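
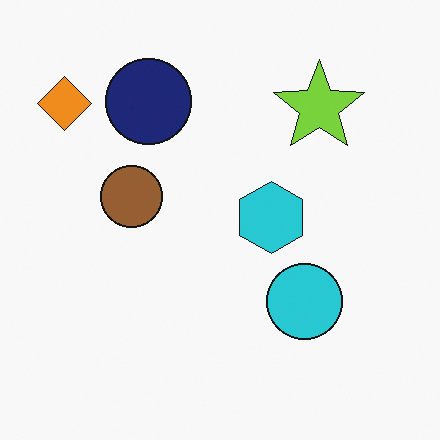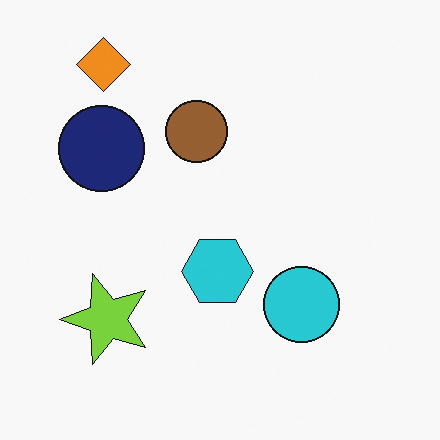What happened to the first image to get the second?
The image was transposed (reflected across the top-left ↔ bottom-right diagonal).

Shapes have swapped their row and column positions — what was in the top-right is now in the bottom-left — a diagonal reflection.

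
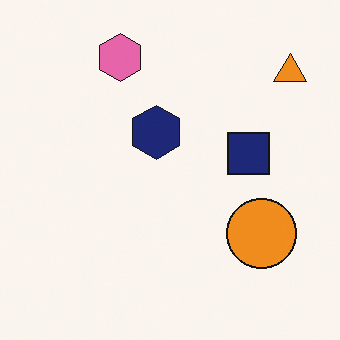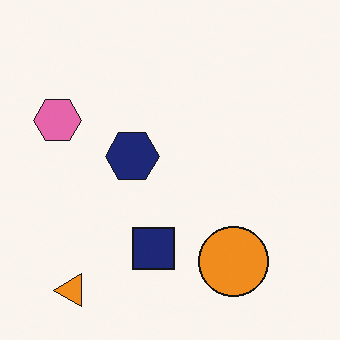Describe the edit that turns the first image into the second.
The image was transposed (reflected across the top-left ↔ bottom-right diagonal).

Shapes have swapped their row and column positions — what was in the top-right is now in the bottom-left — a diagonal reflection.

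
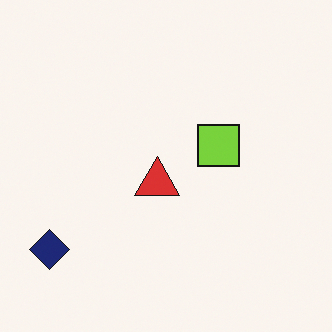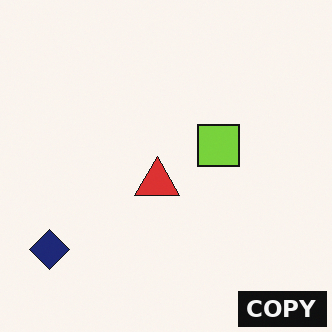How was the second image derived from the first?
It was watermarked with the text "COPY" in the lower-right corner.

A dark label reading "COPY" appears in the lower-right corner.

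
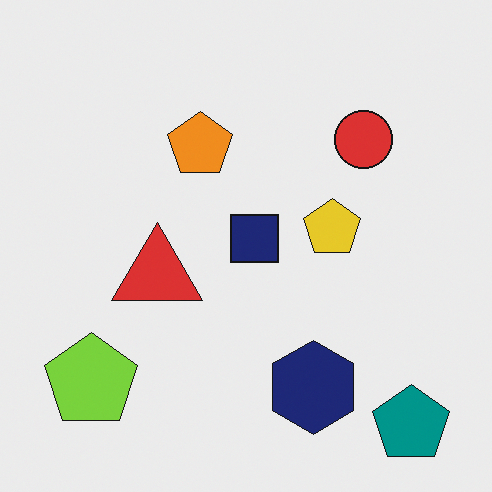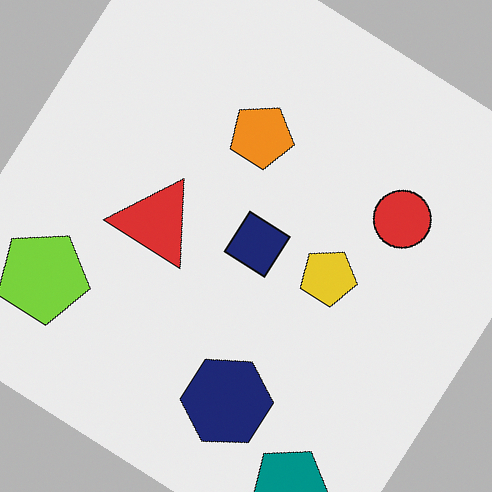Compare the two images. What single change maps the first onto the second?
This is the original image rotated clockwise by a large amount — several tens of degrees.

Every shape is tilted by the same angle and the image corners show triangular fill wedges — a whole-image rotation by a non-right angle.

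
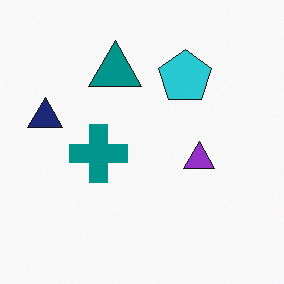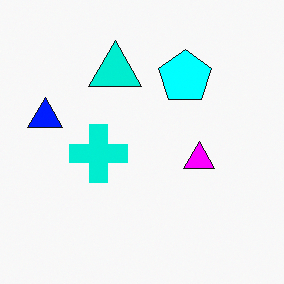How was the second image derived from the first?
The image was made much more vivid (saturation change).

All colors are more vivid — a global saturation change.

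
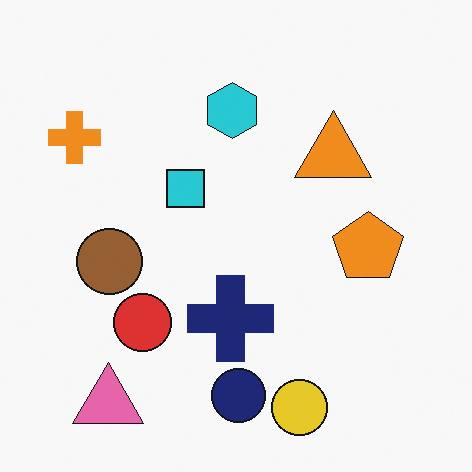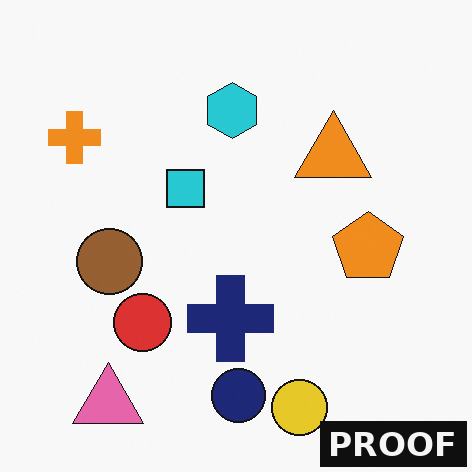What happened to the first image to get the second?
The second image is the first watermarked with the text "PROOF" in the lower-right corner.

A dark label reading "PROOF" appears in the lower-right corner.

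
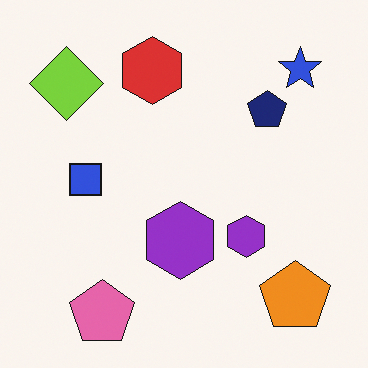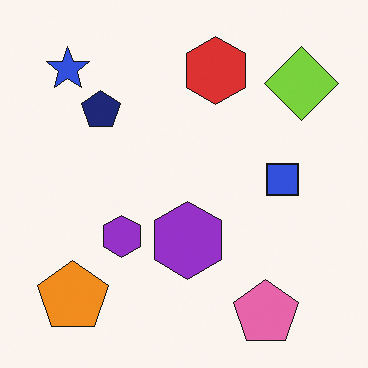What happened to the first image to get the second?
The image was flipped horizontally (left ↔ right).

The lime diamond is in the top-left of the first image and the top-right of the second — shapes on opposite sides of the vertical midline have swapped in a mirror flip.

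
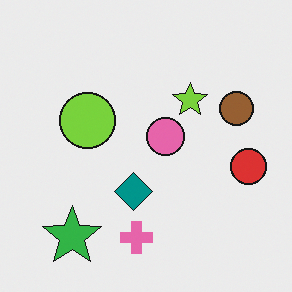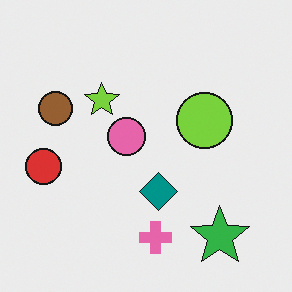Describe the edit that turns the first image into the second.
The transformation is: flipped horizontally (left ↔ right).

The red circle is in the right of the first image and the left of the second — shapes on opposite sides of the vertical midline have swapped in a mirror flip.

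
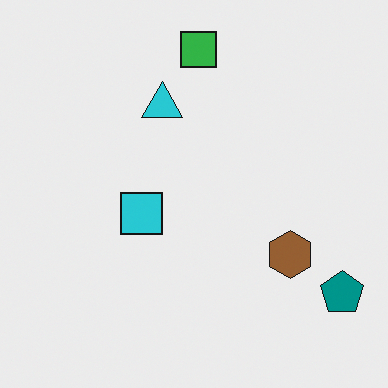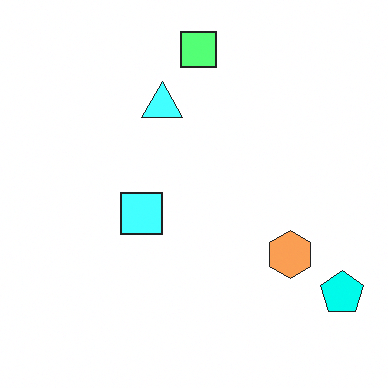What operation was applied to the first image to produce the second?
The second image is the first brightened a lot.

Every pixel — background and shapes alike — is uniformly brightened.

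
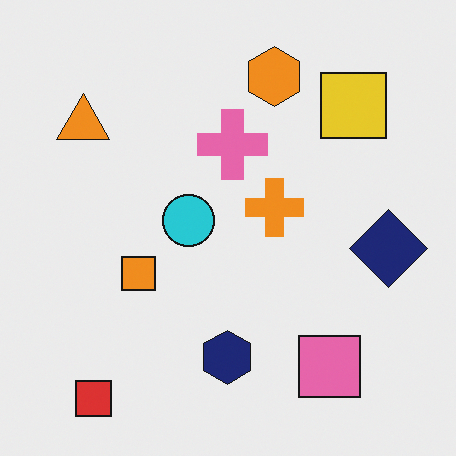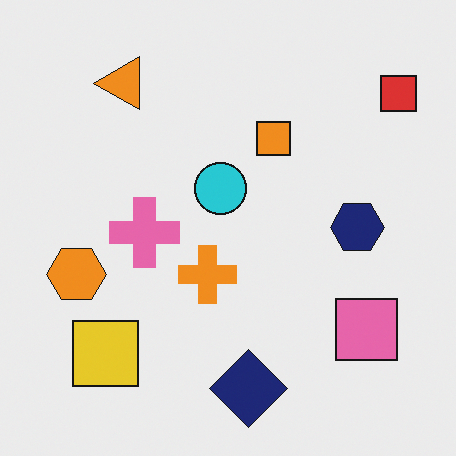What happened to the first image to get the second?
The image was transposed (reflected across the top-left ↔ bottom-right diagonal).

Shapes have swapped their row and column positions — what was in the top-right is now in the bottom-left — a diagonal reflection.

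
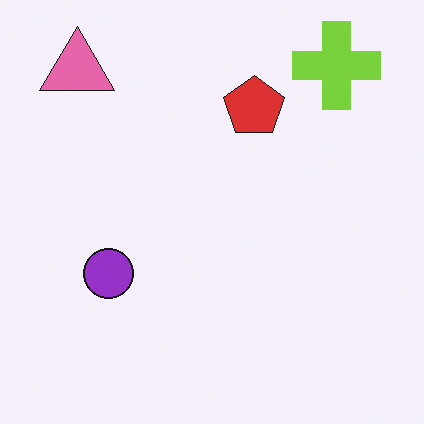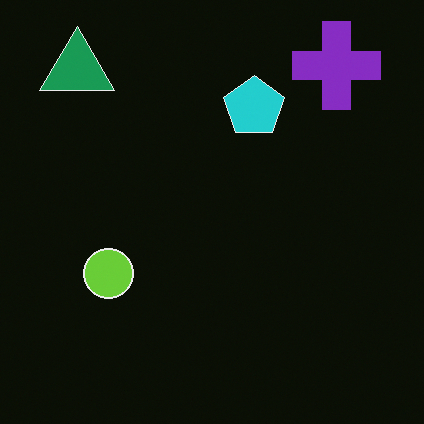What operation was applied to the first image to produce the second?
The transformation is: color-inverted (negative).

The light background has become dark and every shape's color is its complement — a photographic negative.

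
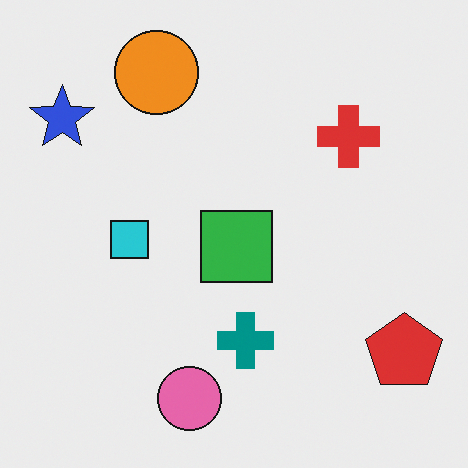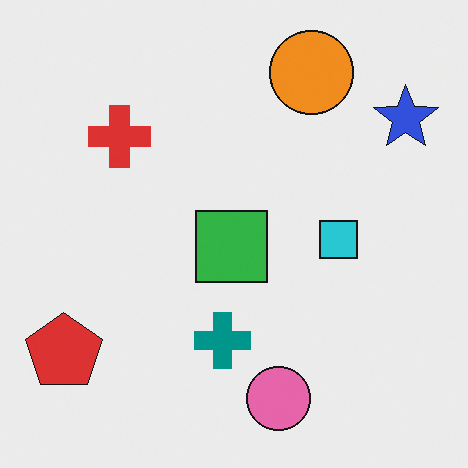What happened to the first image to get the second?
Flipped horizontally (left ↔ right).

The blue star is in the top-left of the first image and the top-right of the second — shapes on opposite sides of the vertical midline have swapped in a mirror flip.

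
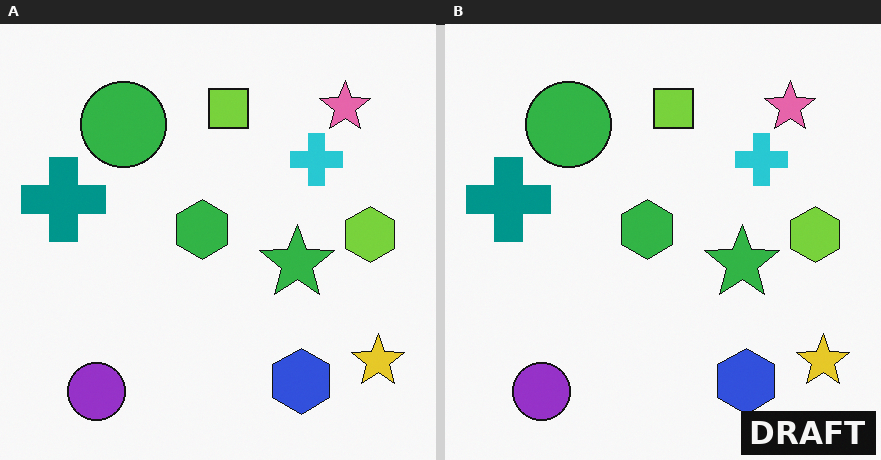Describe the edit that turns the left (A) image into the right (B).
The transformation is: watermarked with the text "DRAFT" in the lower-right corner.

A dark label reading "DRAFT" appears in the lower-right corner.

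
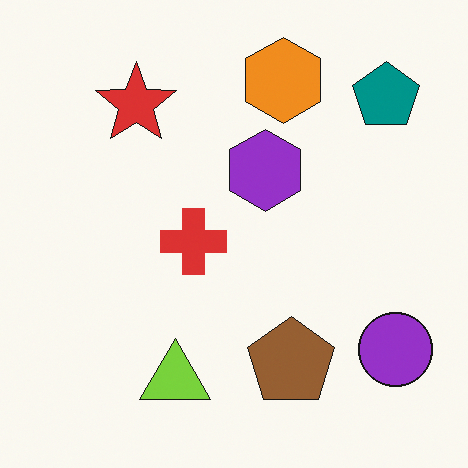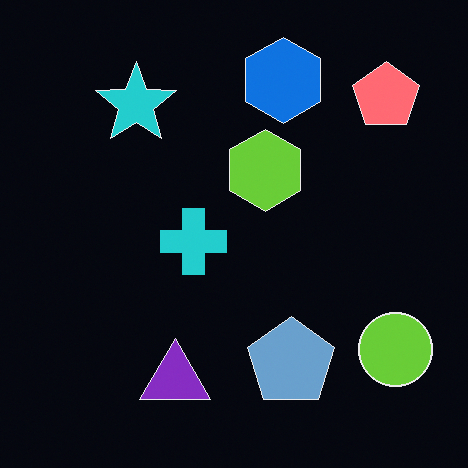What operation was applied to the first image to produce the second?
Color-inverted (negative).

The light background has become dark and every shape's color is its complement — a photographic negative.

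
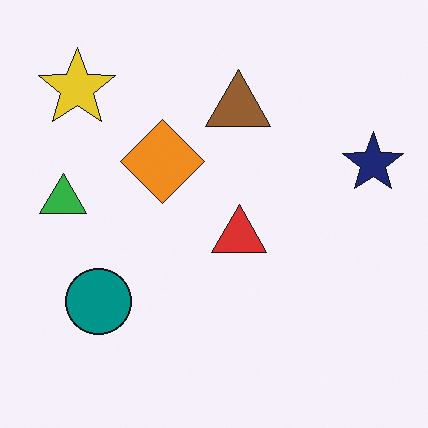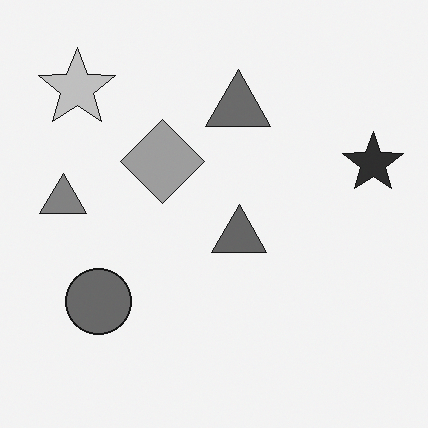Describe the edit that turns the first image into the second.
This is the original image converted to grayscale.

All color is removed — every shape is now a shade of grey.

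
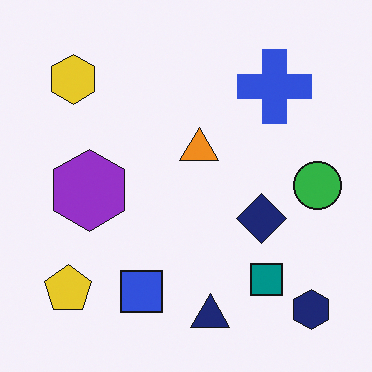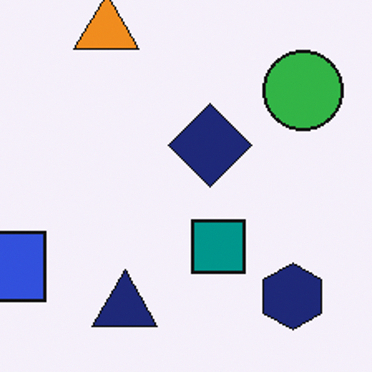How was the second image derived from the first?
Cropped to a noticeably smaller region and rescaled.

The visible shapes are larger and the field of view is narrower; shapes near the original edges may be partly or wholly outside the frame — a crop-and-rescale.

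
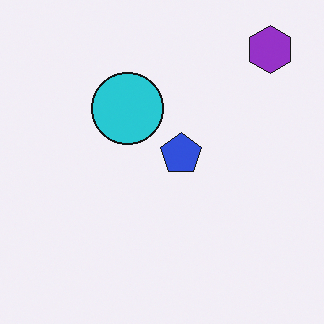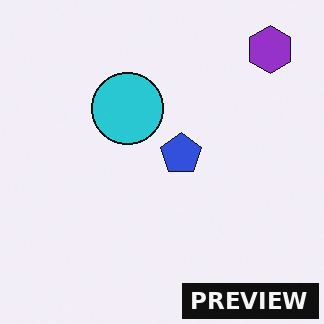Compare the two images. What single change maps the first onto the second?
This is the original image watermarked with the text "PREVIEW" in the lower-right corner.

A dark label reading "PREVIEW" appears in the lower-right corner.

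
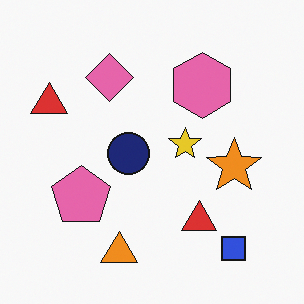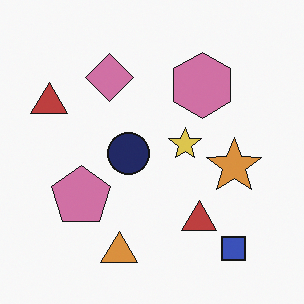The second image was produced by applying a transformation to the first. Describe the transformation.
Slightly desaturated.

All colors are more muted and greyish — a global saturation change.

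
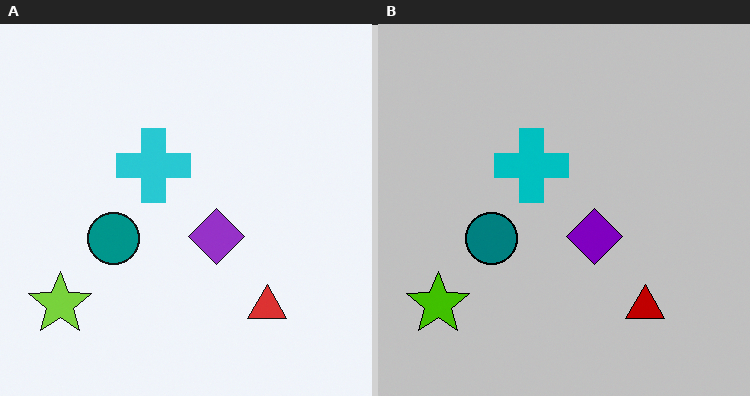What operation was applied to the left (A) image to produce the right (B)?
The transformation is: heavily posterized to just a handful of flat colors.

Each flat color has snapped to a coarser quantized level — most visibly, the near-white background has dropped to a flat grey.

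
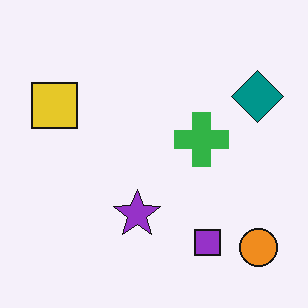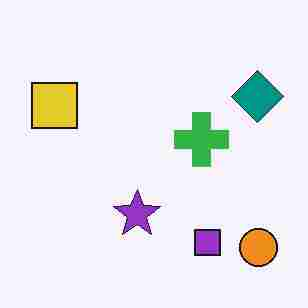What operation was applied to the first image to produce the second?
The image was degraded with heavy JPEG compression.

Blocky 8×8 compression artifacts appear around shape edges and the flat background shows ringing — characteristic JPEG degradation.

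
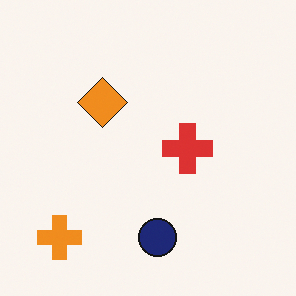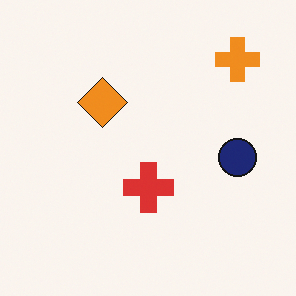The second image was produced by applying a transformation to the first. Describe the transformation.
It was transposed (reflected across the top-left ↔ bottom-right diagonal).

Shapes have swapped their row and column positions — what was in the top-right is now in the bottom-left — a diagonal reflection.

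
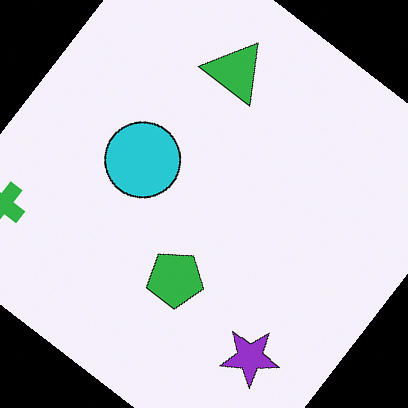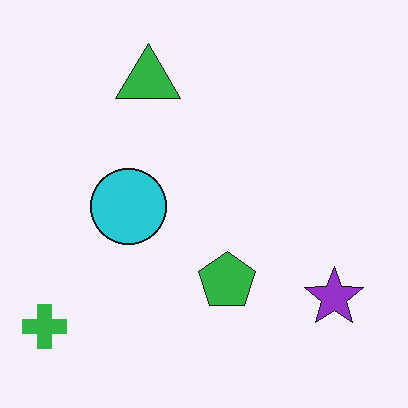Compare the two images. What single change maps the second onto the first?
This is the original image rotated clockwise by a large amount — several tens of degrees.

Every shape is tilted by the same angle and the image corners show triangular fill wedges — a whole-image rotation by a non-right angle.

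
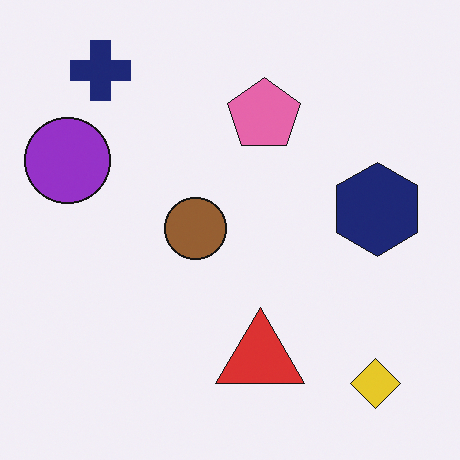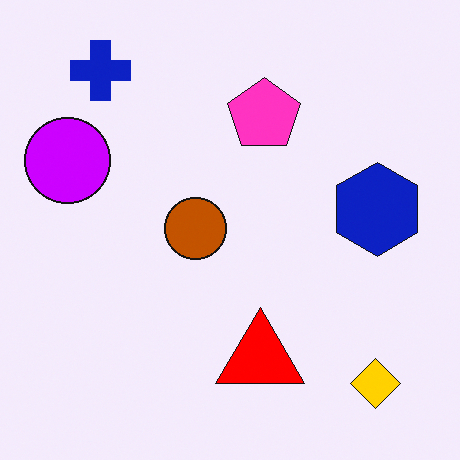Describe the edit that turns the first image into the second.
It was made much more vivid (saturation change).

All colors are more vivid — a global saturation change.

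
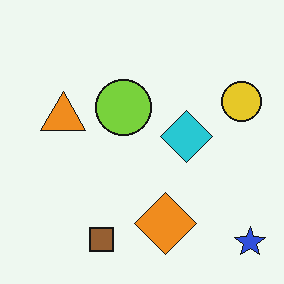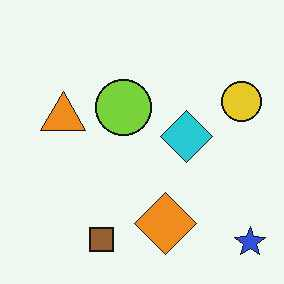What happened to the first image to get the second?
Given moderate JPEG compression.

Blocky 8×8 compression artifacts appear around shape edges and the flat background shows ringing — characteristic JPEG degradation.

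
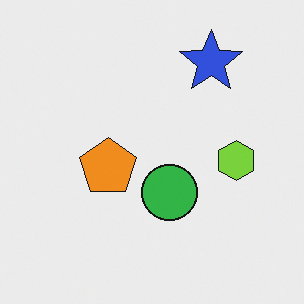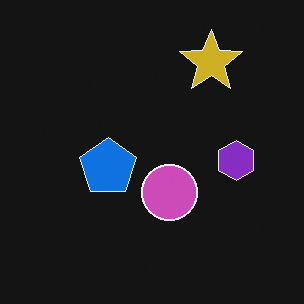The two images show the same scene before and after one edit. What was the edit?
It was color-inverted (negative).

The light background has become dark and every shape's color is its complement — a photographic negative.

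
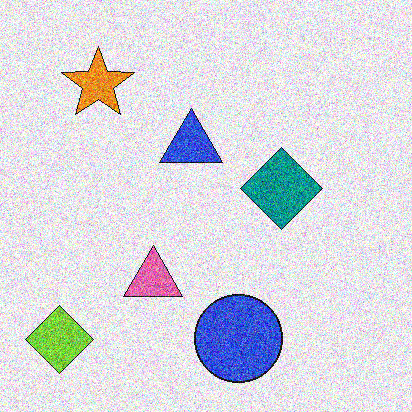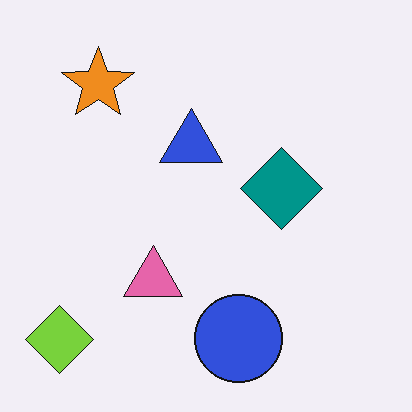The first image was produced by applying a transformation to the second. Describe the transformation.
The image was degraded with heavy additive noise.

Random speckle covers the whole image, including the flat background.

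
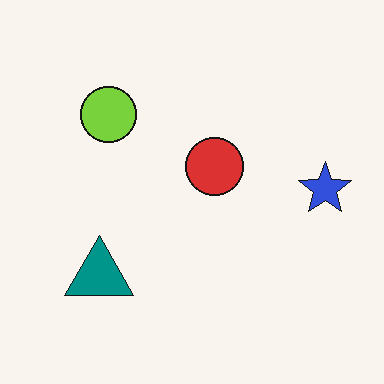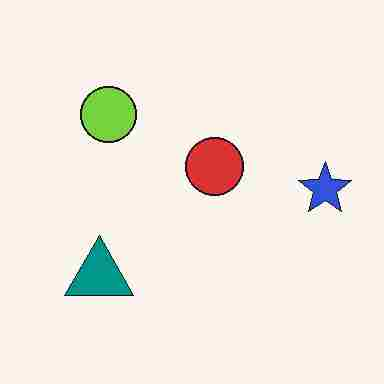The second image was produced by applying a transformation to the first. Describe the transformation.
The second image is the first degraded with heavy JPEG compression.

Blocky 8×8 compression artifacts appear around shape edges and the flat background shows ringing — characteristic JPEG degradation.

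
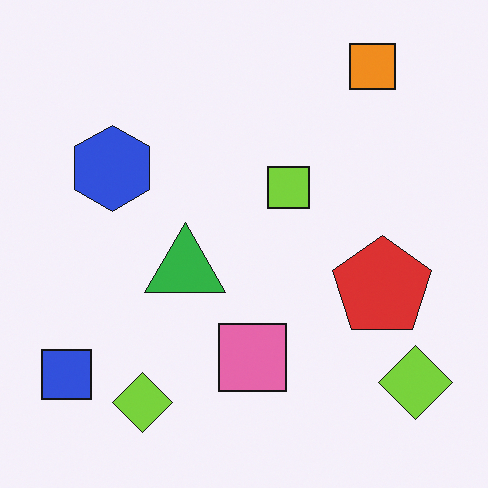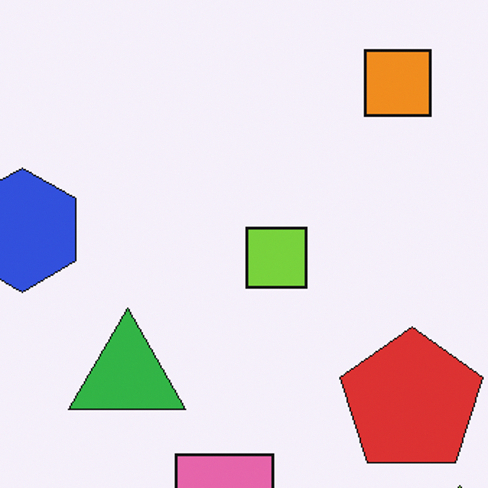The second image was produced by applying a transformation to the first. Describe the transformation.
The image was cropped to a modestly smaller region and rescaled.

The visible shapes are larger and the field of view is narrower; shapes near the original edges may be partly or wholly outside the frame — a crop-and-rescale.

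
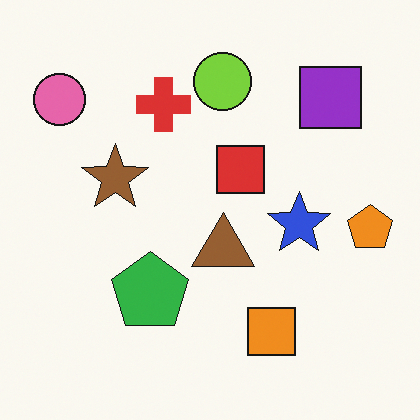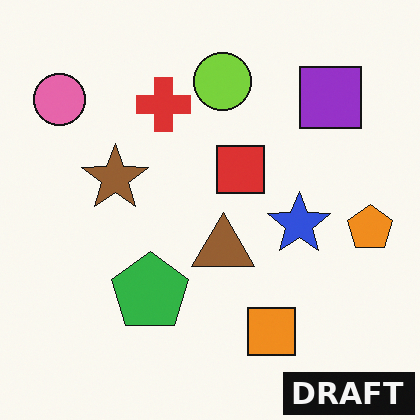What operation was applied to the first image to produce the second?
It was watermarked with the text "DRAFT" in the lower-right corner.

A dark label reading "DRAFT" appears in the lower-right corner.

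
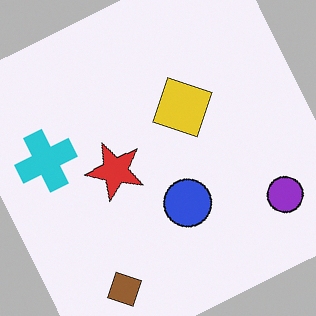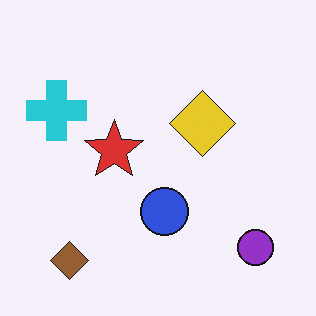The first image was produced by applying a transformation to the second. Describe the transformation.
The first image is the second rotated counter-clockwise by a moderate amount.

Every shape is tilted by the same angle and the image corners show triangular fill wedges — a whole-image rotation by a non-right angle.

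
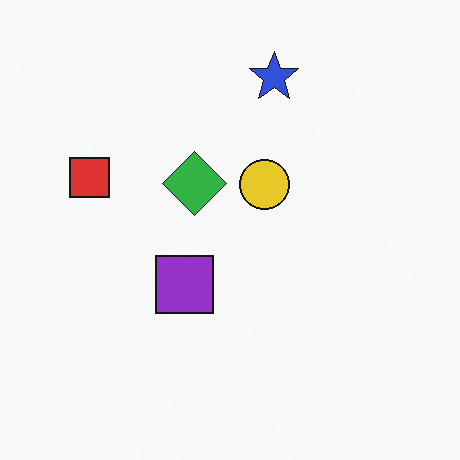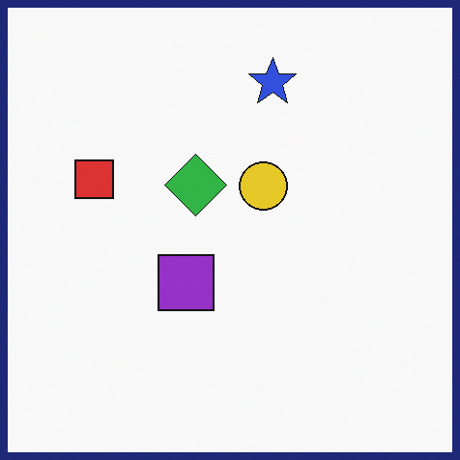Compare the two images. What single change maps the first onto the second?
The transformation is: framed with a navy border.

A solid navy frame runs around the edge of the second image, with the content slightly shrunk inside it.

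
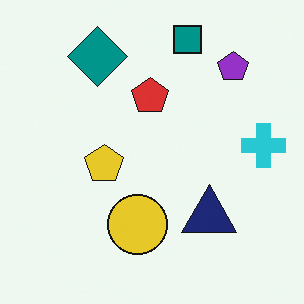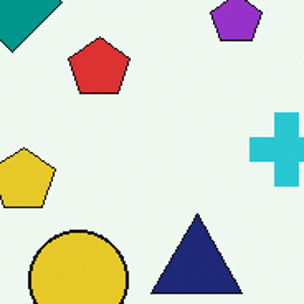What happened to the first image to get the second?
This is the original image cropped to a noticeably smaller region and rescaled.

The visible shapes are larger and the field of view is narrower; shapes near the original edges may be partly or wholly outside the frame — a crop-and-rescale.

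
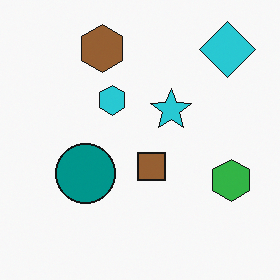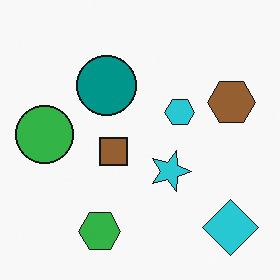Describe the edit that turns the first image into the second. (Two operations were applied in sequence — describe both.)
The transformation is: rotated 90° clockwise, then overlaid with an additional green circle.

The cyan diamond sits in the top-right of the first image and the bottom-right of the second — consistent with a whole-image 90° clockwise rotation. A green circle appears in the second image that is absent from the first.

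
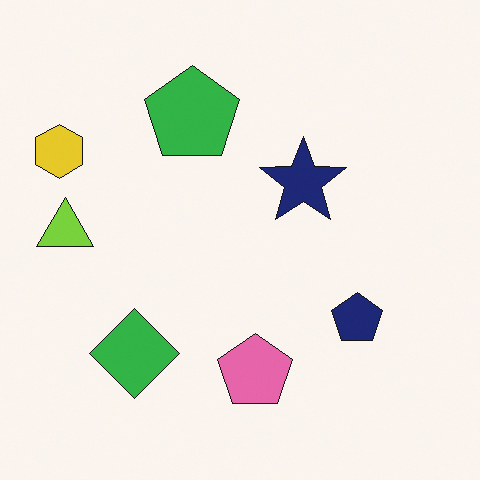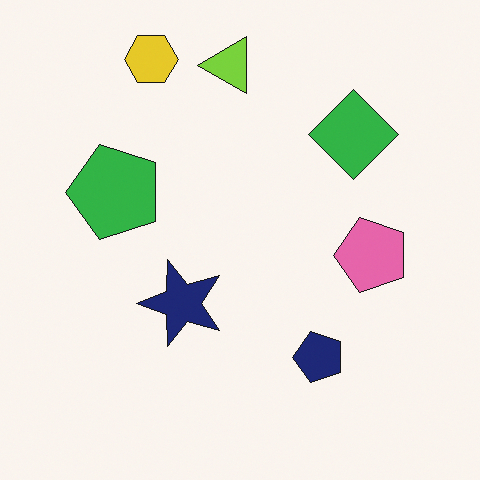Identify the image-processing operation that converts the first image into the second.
The transformation is: transposed (reflected across the top-left ↔ bottom-right diagonal).

Shapes have swapped their row and column positions — what was in the top-right is now in the bottom-left — a diagonal reflection.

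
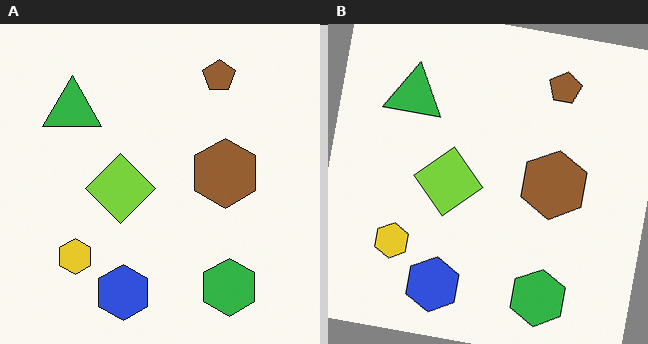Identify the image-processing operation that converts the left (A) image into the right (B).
The image was rotated clockwise by a small amount.

Every shape is tilted by the same angle and the image corners show triangular fill wedges — a whole-image rotation by a non-right angle.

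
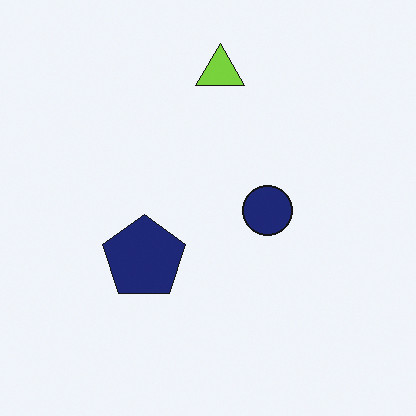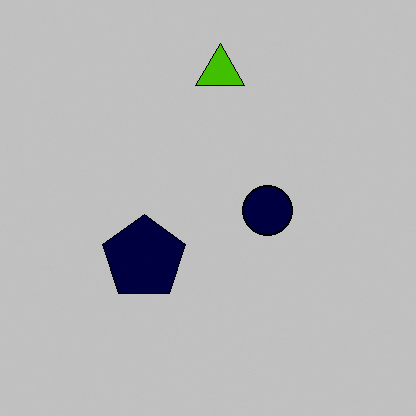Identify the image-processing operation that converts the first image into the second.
It was heavily posterized to just a handful of flat colors.

Each flat color has snapped to a coarser quantized level — most visibly, the near-white background has dropped to a flat grey.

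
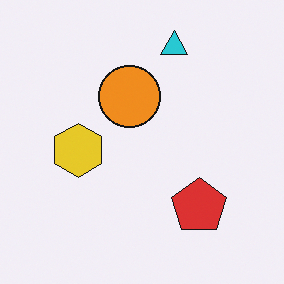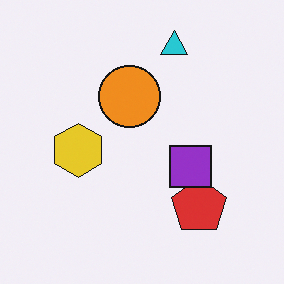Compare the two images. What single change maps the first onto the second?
It was overlaid with an additional purple square.

A purple square appears in the second image that is absent from the first.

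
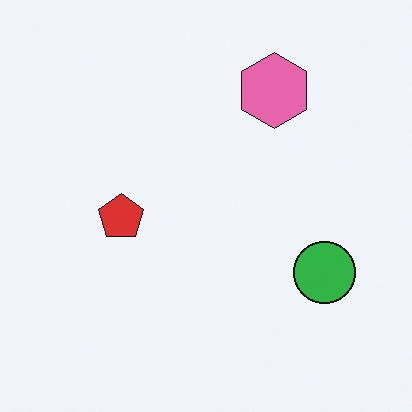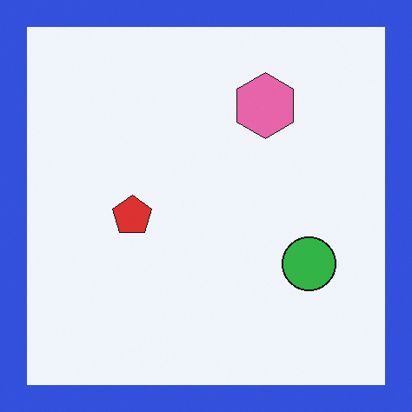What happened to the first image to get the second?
The transformation is: framed with a blue border.

A solid blue frame runs around the edge of the second image, with the content slightly shrunk inside it.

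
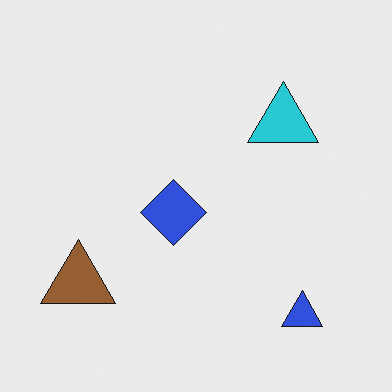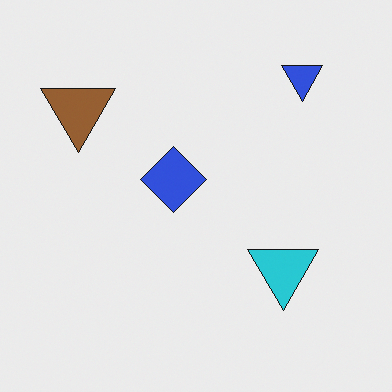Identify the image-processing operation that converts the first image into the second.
Flipped vertically (top ↔ bottom).

The blue triangle is in the bottom-right of the first image and the top-right of the second — shapes on opposite sides of the horizontal midline have swapped in a mirror flip.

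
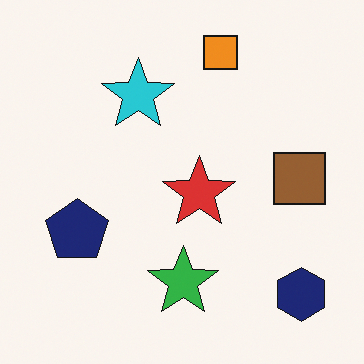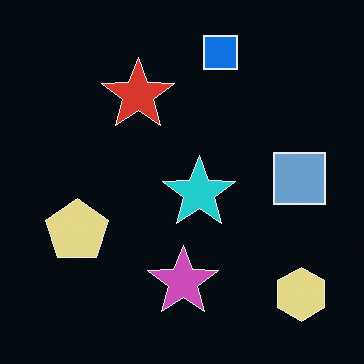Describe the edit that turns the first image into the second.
Color-inverted (negative).

The light background has become dark and every shape's color is its complement — a photographic negative.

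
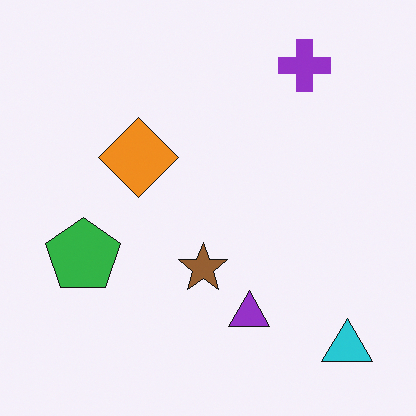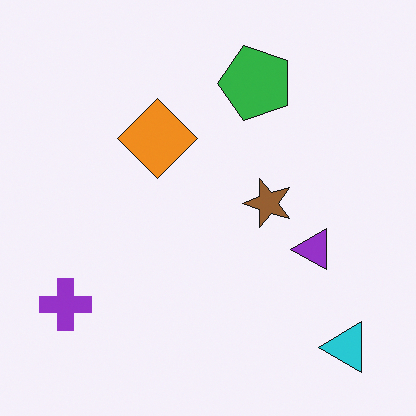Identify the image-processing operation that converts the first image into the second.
Transposed (reflected across the top-left ↔ bottom-right diagonal).

Shapes have swapped their row and column positions — what was in the top-right is now in the bottom-left — a diagonal reflection.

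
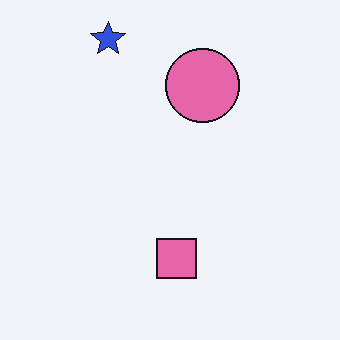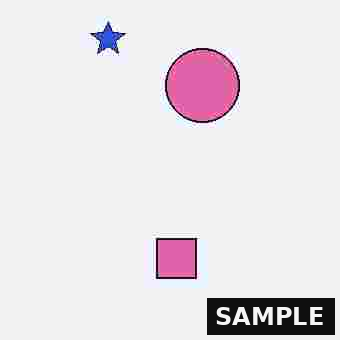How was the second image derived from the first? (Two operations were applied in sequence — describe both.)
The image was degraded with heavy JPEG compression, then watermarked with the text "SAMPLE" in the lower-right corner.

Blocky 8×8 compression artifacts appear around shape edges and the flat background shows ringing — characteristic JPEG degradation. A dark label reading "SAMPLE" appears in the lower-right corner.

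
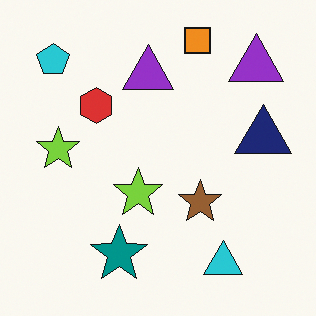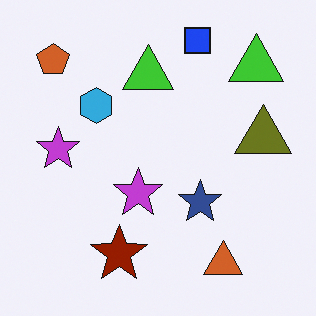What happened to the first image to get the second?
The transformation is: hue-shifted by a large amount.

Every shape's color has rotated by the same amount around the hue wheel — a uniform hue shift.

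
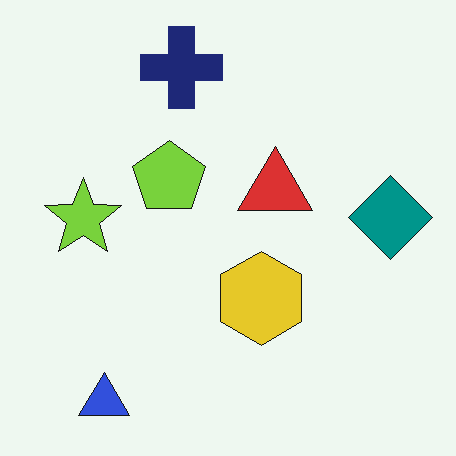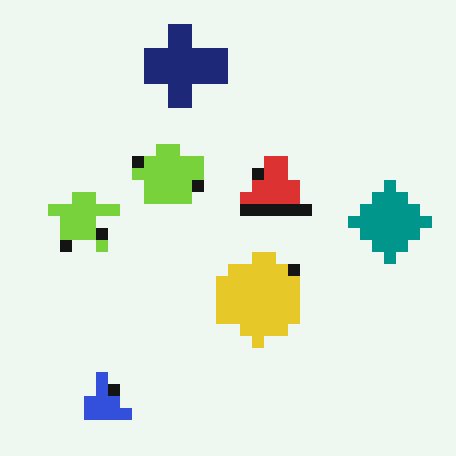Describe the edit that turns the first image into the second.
The second image is the first coarsely pixelated.

Shapes are reduced to large square blocks; fine edges and outlines are lost — a downscale-then-upscale (mosaic) effect.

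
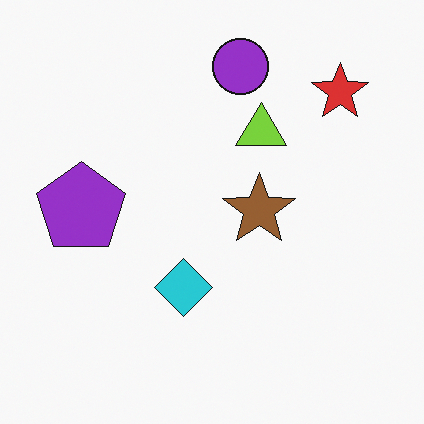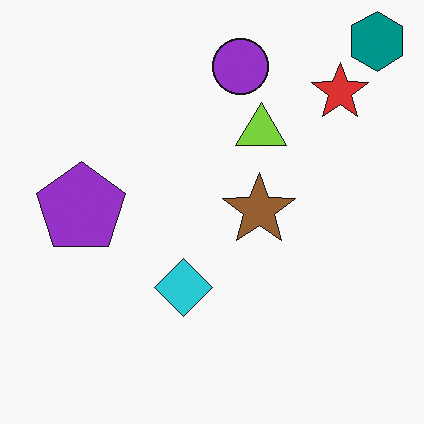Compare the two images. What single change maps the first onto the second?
It was overlaid with an additional teal hexagon.

A teal hexagon appears in the second image that is absent from the first.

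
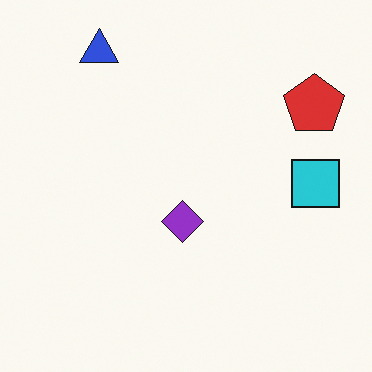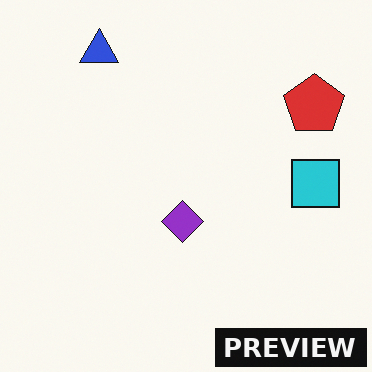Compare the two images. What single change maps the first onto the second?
This is the original image watermarked with the text "PREVIEW" in the lower-right corner.

A dark label reading "PREVIEW" appears in the lower-right corner.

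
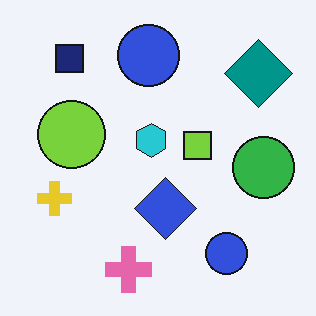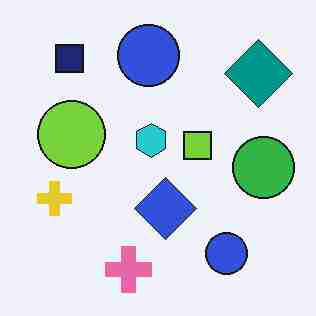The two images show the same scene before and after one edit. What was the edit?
Degraded with heavy JPEG compression.

Blocky 8×8 compression artifacts appear around shape edges and the flat background shows ringing — characteristic JPEG degradation.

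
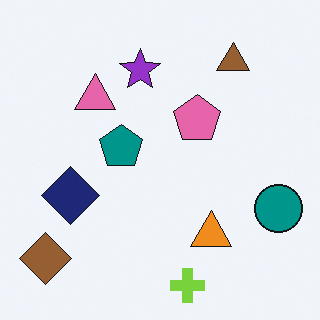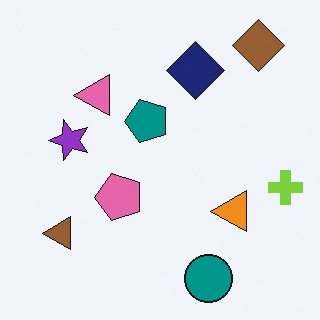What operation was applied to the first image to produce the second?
It was transposed (reflected across the top-left ↔ bottom-right diagonal).

Shapes have swapped their row and column positions — what was in the top-right is now in the bottom-left — a diagonal reflection.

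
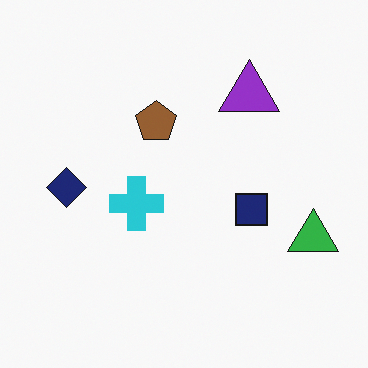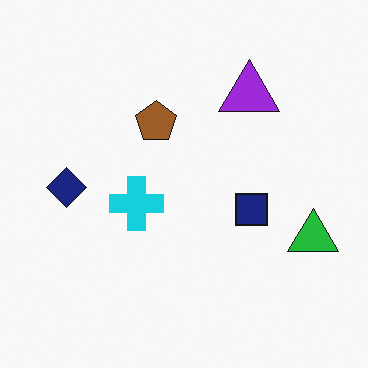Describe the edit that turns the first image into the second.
Slightly oversaturated.

All colors are more vivid — a global saturation change.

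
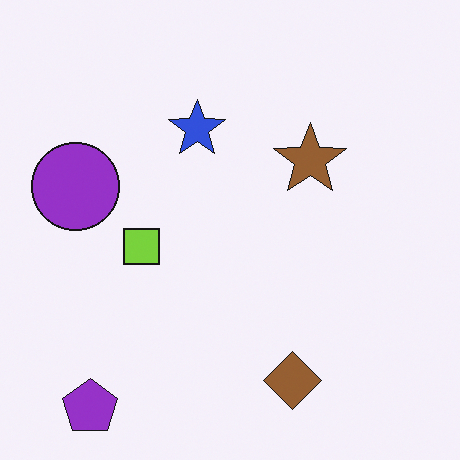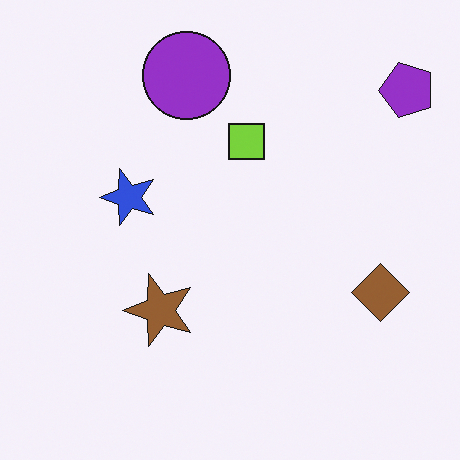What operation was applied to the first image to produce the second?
Transposed (reflected across the top-left ↔ bottom-right diagonal).

Shapes have swapped their row and column positions — what was in the top-right is now in the bottom-left — a diagonal reflection.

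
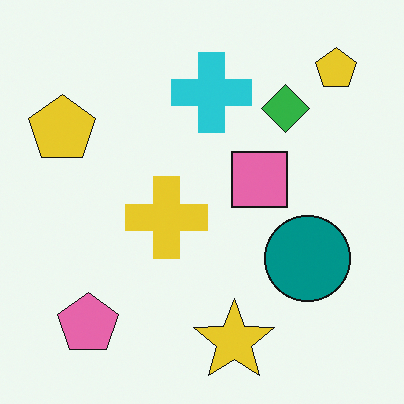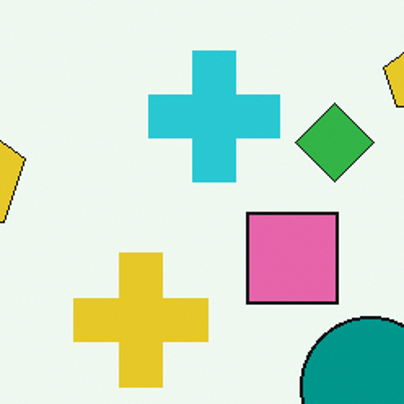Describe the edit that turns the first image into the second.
It was cropped to a noticeably smaller region and rescaled.

The visible shapes are larger and the field of view is narrower; shapes near the original edges may be partly or wholly outside the frame — a crop-and-rescale.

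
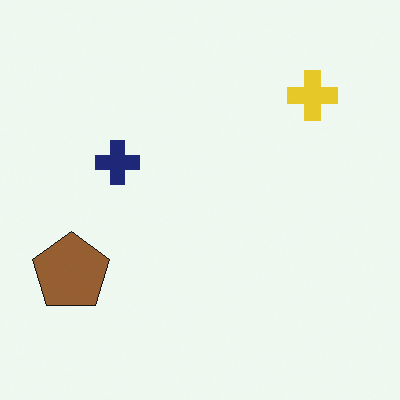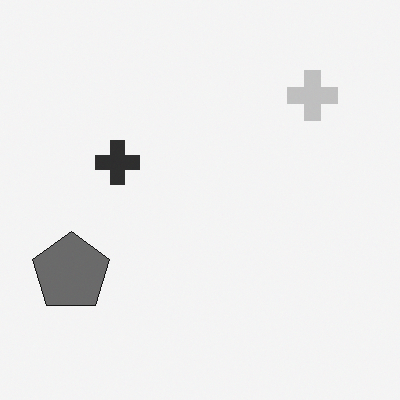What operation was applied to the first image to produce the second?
It was converted to grayscale.

All color is removed — every shape is now a shade of grey.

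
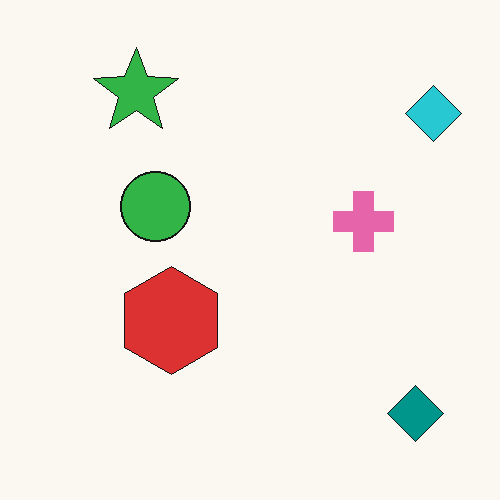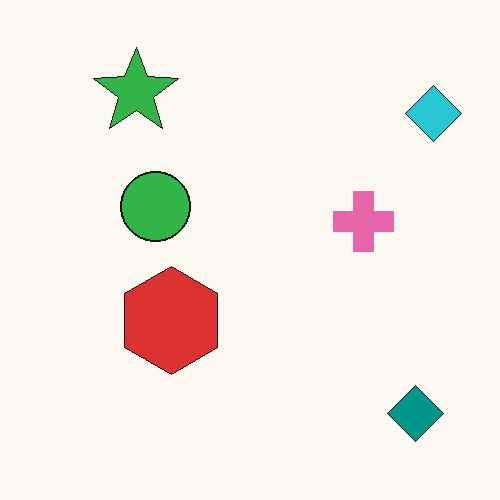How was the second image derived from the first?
The transformation is: JPEG-compressed with visible artifacts.

Blocky 8×8 compression artifacts appear around shape edges and the flat background shows ringing — characteristic JPEG degradation.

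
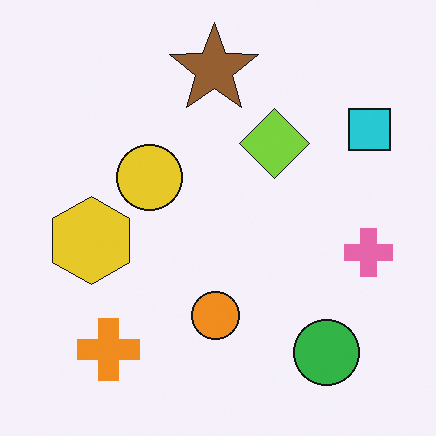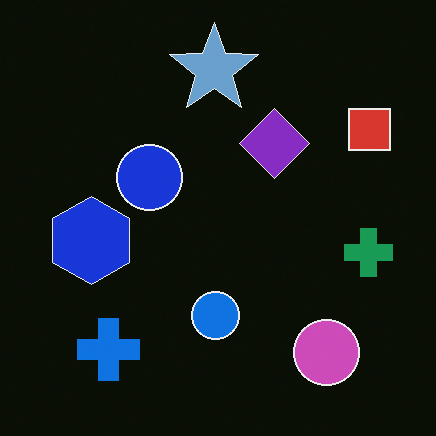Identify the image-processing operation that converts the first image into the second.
This is the original image color-inverted (negative).

The light background has become dark and every shape's color is its complement — a photographic negative.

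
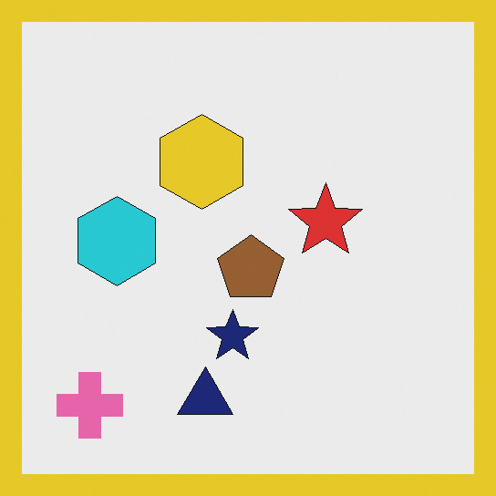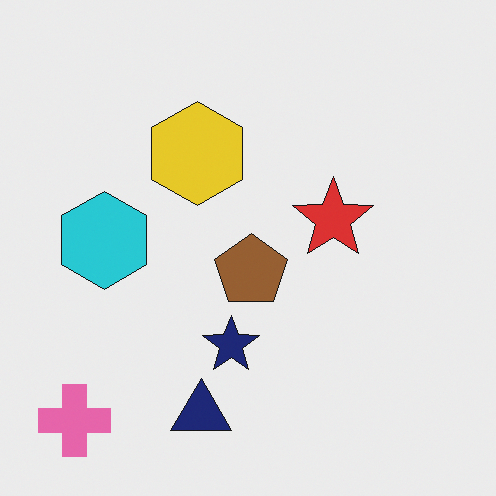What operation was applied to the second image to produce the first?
The first image is the second framed with a yellow border.

A solid yellow frame runs around the edge of the first image, with the content slightly shrunk inside it.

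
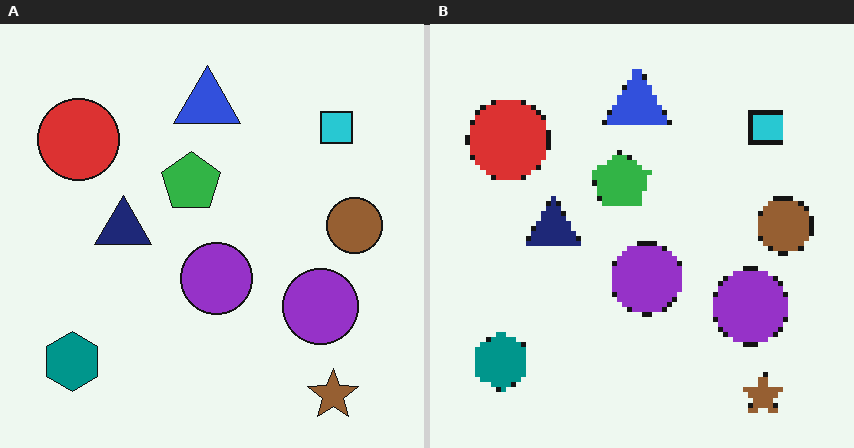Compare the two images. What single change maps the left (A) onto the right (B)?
This is the original image lightly pixelated (a mild mosaic effect).

Shapes are reduced to large square blocks; fine edges and outlines are lost — a downscale-then-upscale (mosaic) effect.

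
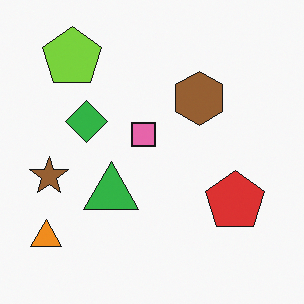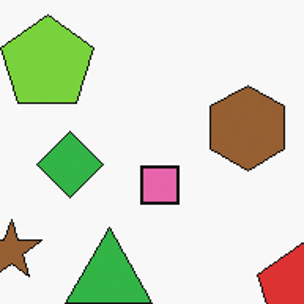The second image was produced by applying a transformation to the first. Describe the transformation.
It was cropped to a modestly smaller region and rescaled.

The visible shapes are larger and the field of view is narrower; shapes near the original edges may be partly or wholly outside the frame — a crop-and-rescale.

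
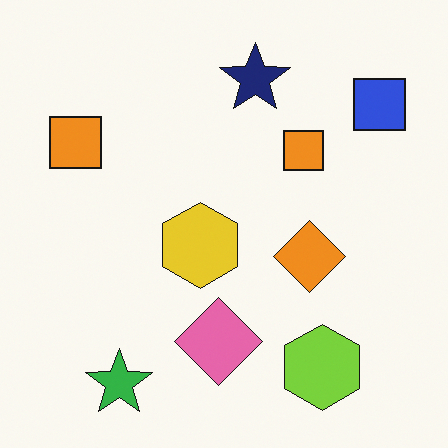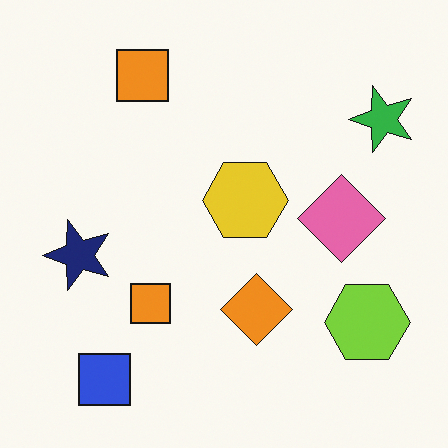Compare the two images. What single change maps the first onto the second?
This is the original image transposed (reflected across the top-left ↔ bottom-right diagonal).

Shapes have swapped their row and column positions — what was in the top-right is now in the bottom-left — a diagonal reflection.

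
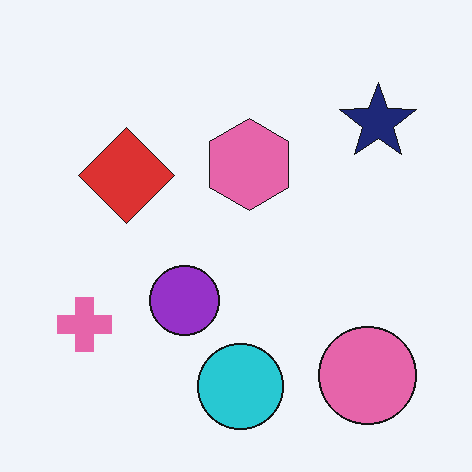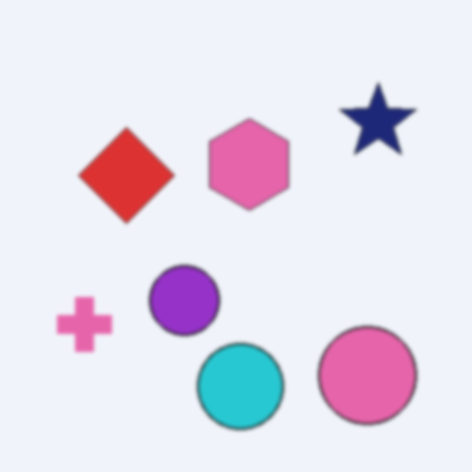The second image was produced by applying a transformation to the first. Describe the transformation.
The image was slightly softened.

Shape edges and outlines are uniformly softened across the whole image.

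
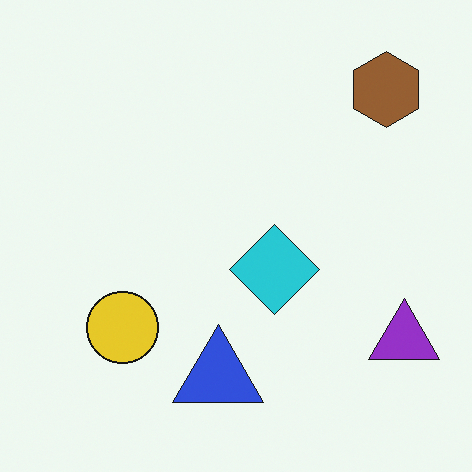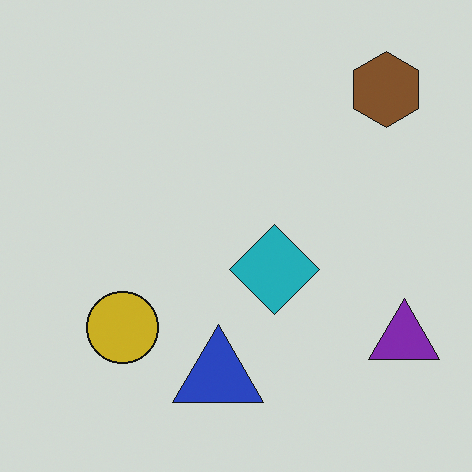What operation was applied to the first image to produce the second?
The image was darkened a little.

Every pixel — background and shapes alike — is uniformly darkened.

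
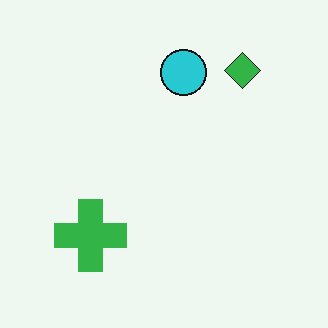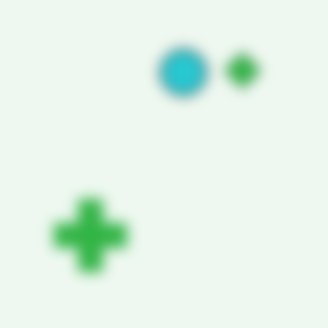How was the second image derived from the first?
The image was strongly gaussian-blurred.

Shape edges and outlines are uniformly softened across the whole image.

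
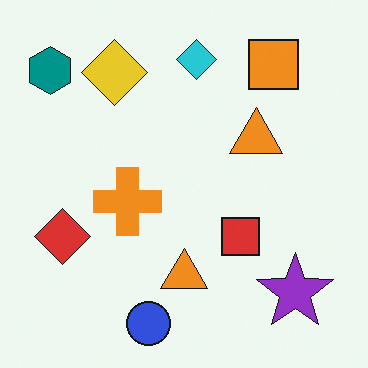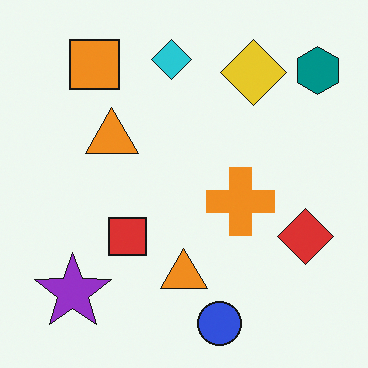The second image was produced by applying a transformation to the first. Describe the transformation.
The image was flipped horizontally (left ↔ right).

The teal hexagon is in the top-left of the first image and the top-right of the second — shapes on opposite sides of the vertical midline have swapped in a mirror flip.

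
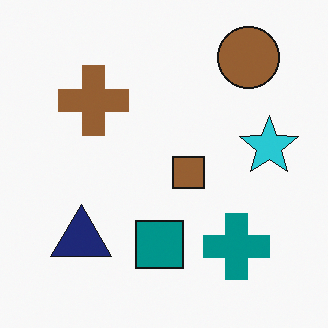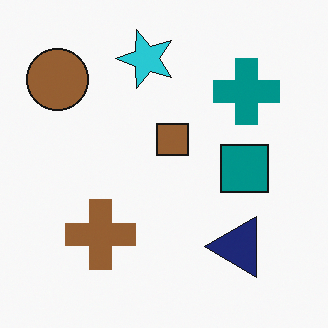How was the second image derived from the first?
The transformation is: rotated 90° counter-clockwise.

The brown circle sits in the top-right of the first image and the top-left of the second — consistent with a whole-image 90° counter-clockwise rotation.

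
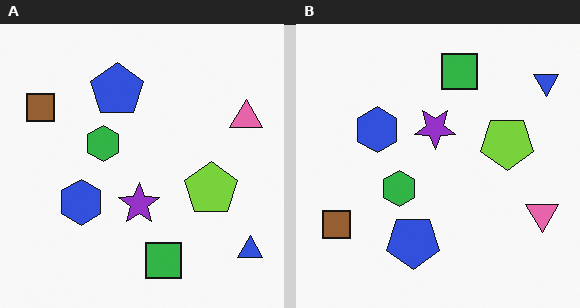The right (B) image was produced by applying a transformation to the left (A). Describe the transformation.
Flipped vertically (top ↔ bottom).

The green square is in the bottom of the left (A) image and the top of the right (B) — shapes on opposite sides of the horizontal midline have swapped in a mirror flip.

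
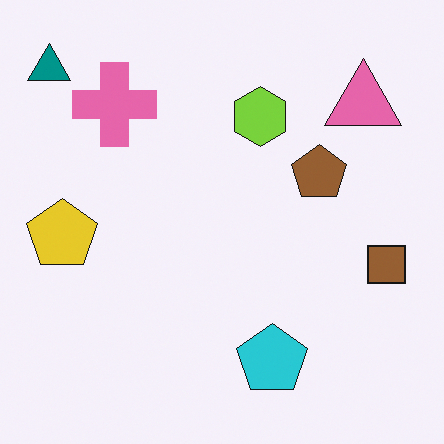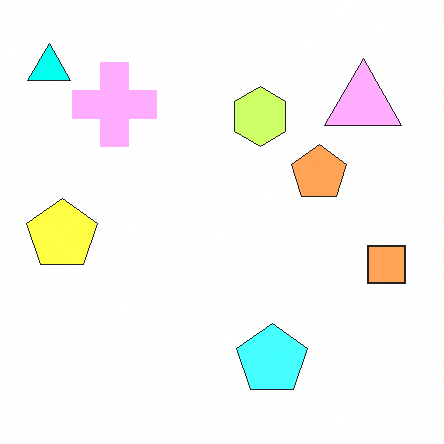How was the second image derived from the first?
The transformation is: substantially brightened.

Every pixel — background and shapes alike — is uniformly brightened.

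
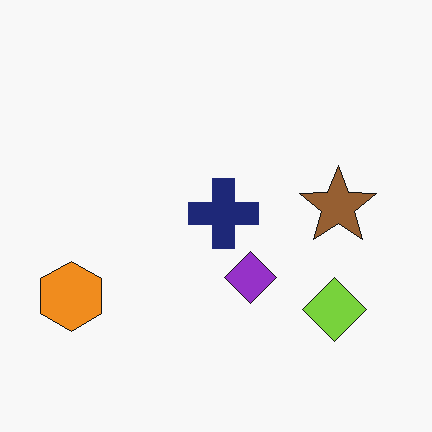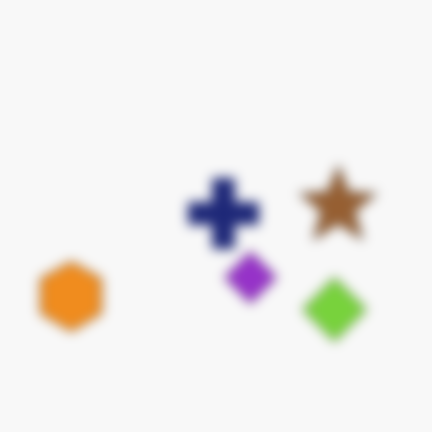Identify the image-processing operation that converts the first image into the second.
It was strongly gaussian-blurred.

Shape edges and outlines are uniformly softened across the whole image.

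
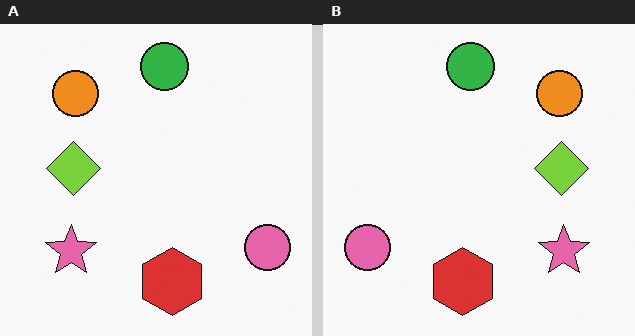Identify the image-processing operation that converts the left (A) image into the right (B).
The transformation is: flipped horizontally (left ↔ right).

The pink circle is in the bottom-right of the left (A) image and the bottom-left of the right (B) — shapes on opposite sides of the vertical midline have swapped in a mirror flip.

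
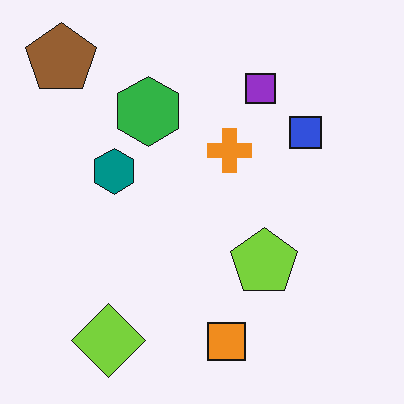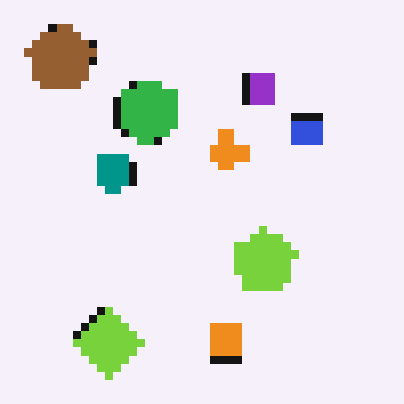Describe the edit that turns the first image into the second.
This is the original image moderately pixelated.

Shapes are reduced to large square blocks; fine edges and outlines are lost — a downscale-then-upscale (mosaic) effect.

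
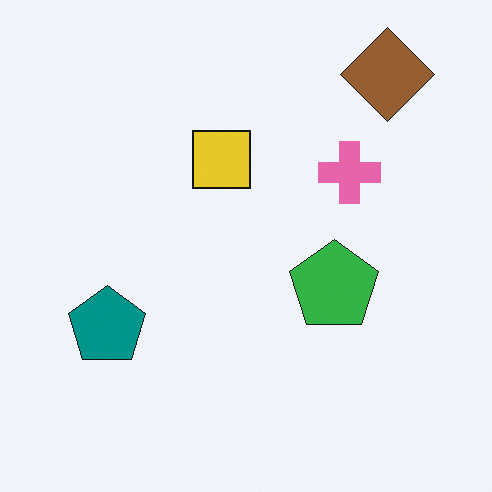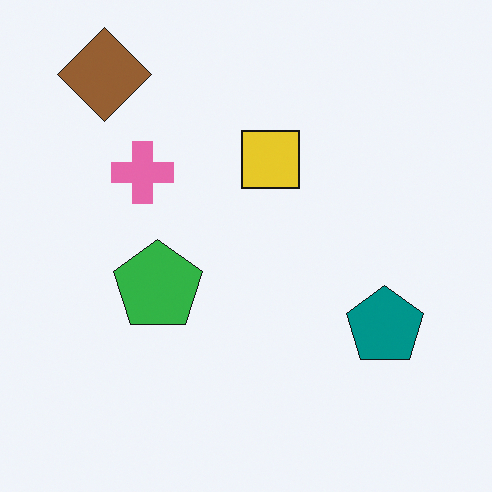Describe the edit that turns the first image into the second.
The image was flipped horizontally (left ↔ right).

The brown diamond is in the top-right of the first image and the top-left of the second — shapes on opposite sides of the vertical midline have swapped in a mirror flip.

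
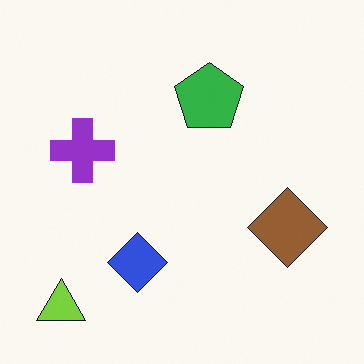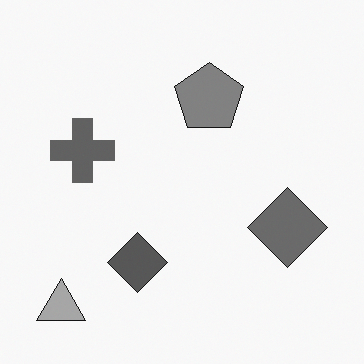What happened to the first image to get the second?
The image was converted to grayscale.

All color is removed — every shape is now a shade of grey.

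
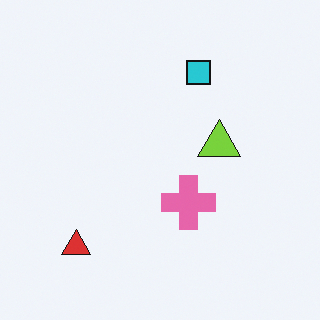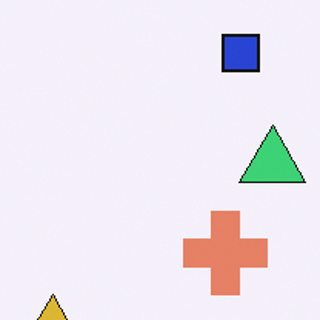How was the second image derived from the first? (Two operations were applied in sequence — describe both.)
Hue-shifted by a small amount, then cropped slightly and scaled back up.

Every shape's color has rotated by the same amount around the hue wheel — a uniform hue shift. The visible shapes are larger and the field of view is narrower; shapes near the original edges may be partly or wholly outside the frame — a crop-and-rescale.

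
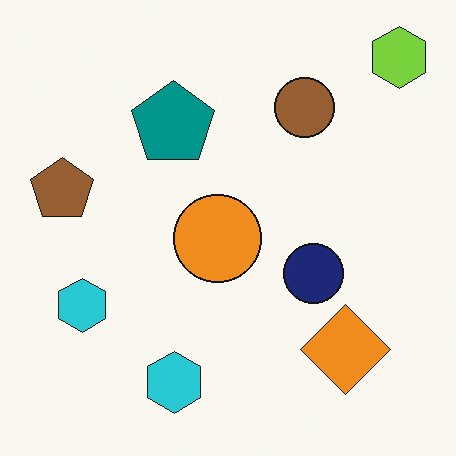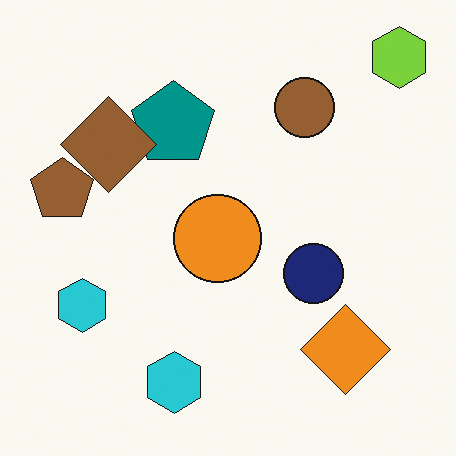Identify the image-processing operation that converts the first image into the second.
The transformation is: overlaid with an additional brown diamond.

A brown diamond appears in the second image that is absent from the first.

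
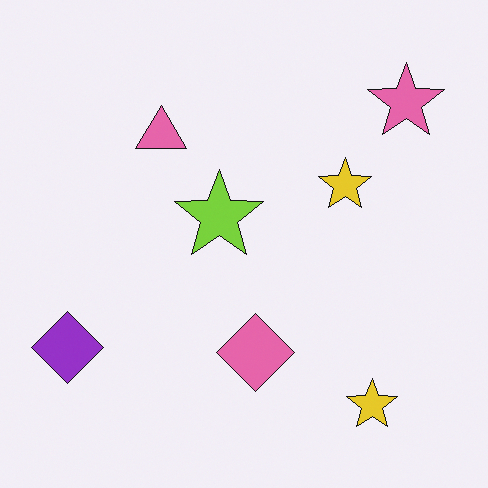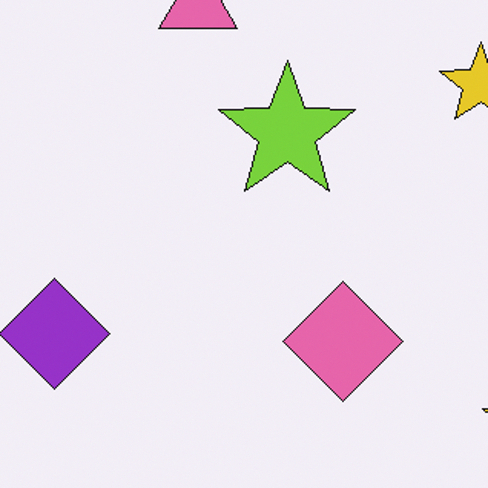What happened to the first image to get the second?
The second image is the first cropped slightly and scaled back up.

The visible shapes are larger and the field of view is narrower; shapes near the original edges may be partly or wholly outside the frame — a crop-and-rescale.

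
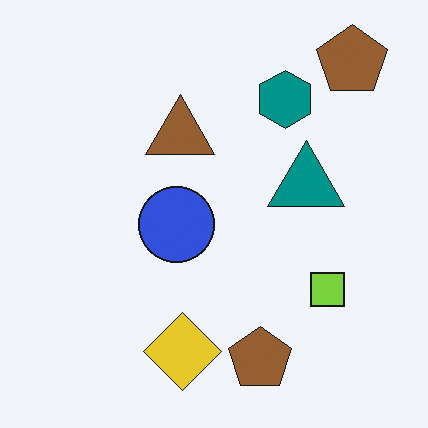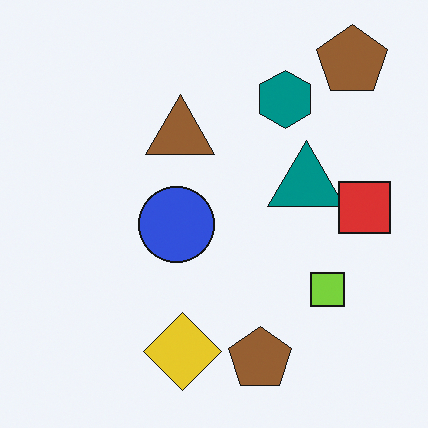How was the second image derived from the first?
The transformation is: overlaid with an additional red square.

A red square appears in the second image that is absent from the first.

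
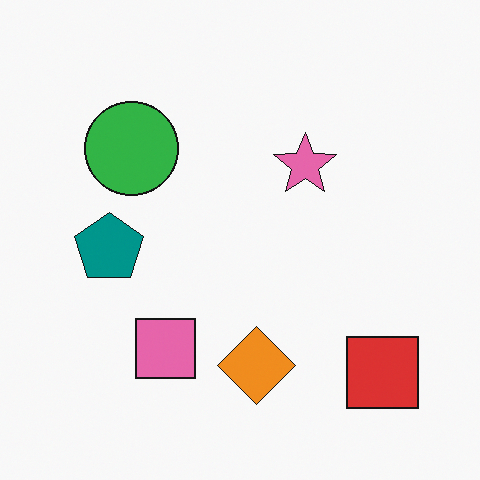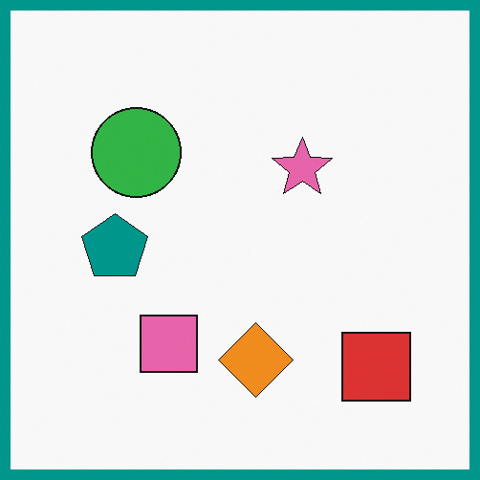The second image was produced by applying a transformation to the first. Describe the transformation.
This is the original image framed with a teal border.

A solid teal frame runs around the edge of the second image, with the content slightly shrunk inside it.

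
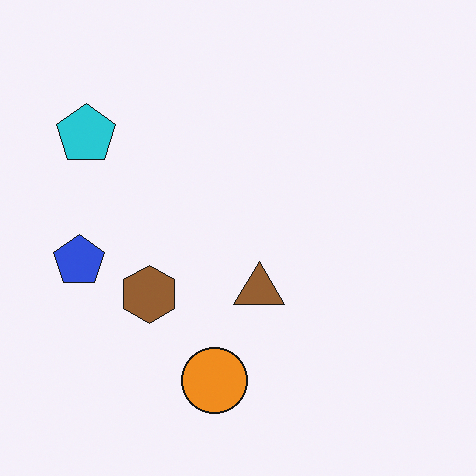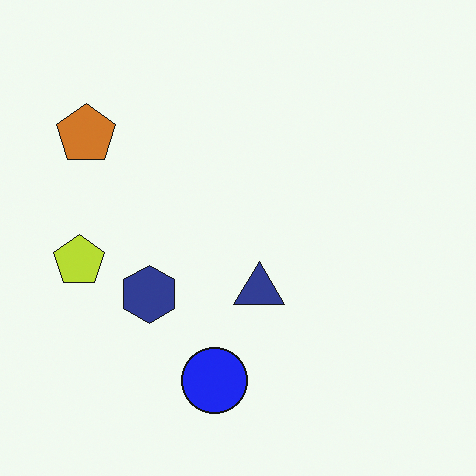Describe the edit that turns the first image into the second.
The second image is the first hue-shifted through roughly half the color wheel.

Every shape's color has rotated by the same amount around the hue wheel — a uniform hue shift.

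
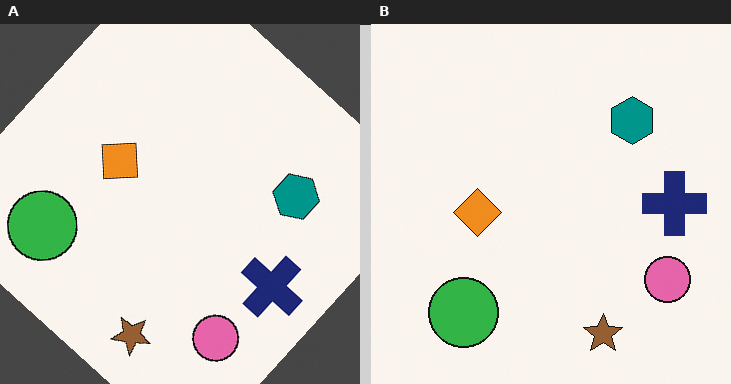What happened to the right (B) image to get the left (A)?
The transformation is: rotated clockwise by a large amount — several tens of degrees.

Every shape is tilted by the same angle and the image corners show triangular fill wedges — a whole-image rotation by a non-right angle.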